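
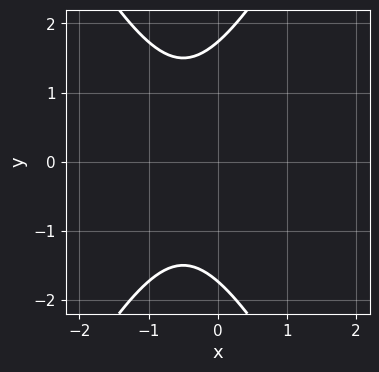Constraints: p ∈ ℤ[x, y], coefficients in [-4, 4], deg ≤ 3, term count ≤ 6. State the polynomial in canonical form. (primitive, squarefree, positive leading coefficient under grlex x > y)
3*x^2 - y^2 + 3*x + 3

(a) The degree is 2 — the shape is more complex than any degree-1 curve.
(b) Symmetries: the y ↦ −y reflection is a symmetry, so y appears only in even powers.
(c) From the visible intercepts: it misses every integer gridline on the x-axis.
(d) Fitting integer coefficients to these (and the overall shape) gives p.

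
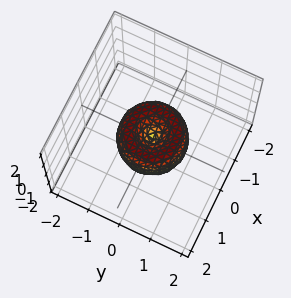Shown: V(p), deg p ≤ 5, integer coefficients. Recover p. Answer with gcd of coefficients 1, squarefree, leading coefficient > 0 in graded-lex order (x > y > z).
First, deg p = 4. A generic line meets the surface in up to 4 points.
Then, by symmetry, every cross-section ⟂ z is a circle, so x, y appear only via x² + y².
Then, from the axis intercepts and sections: one z-axis crossing is at z = 0; the y-axis gridline crossings are at y ∈ {-1, 0, 1}.
Finally, the integer polynomial consistent with all of this is the stated p. Check: (-1, 0, 0) on the x-axis lies on the surface, and p(-1, 0, 0) = 0. ✓

2*x^4 + 4*x^2*y^2 + 2*y^4 - 2*x^2 - 2*y^2 + z^2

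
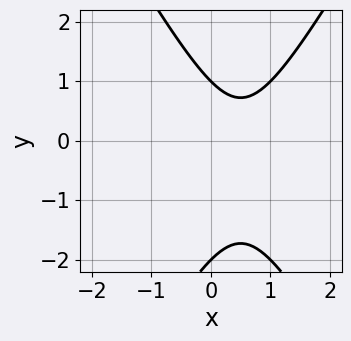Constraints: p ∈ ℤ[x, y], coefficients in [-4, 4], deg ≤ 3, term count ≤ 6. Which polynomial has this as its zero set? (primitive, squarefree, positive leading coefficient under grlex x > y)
3*x^2 - y^2 - 3*x - y + 2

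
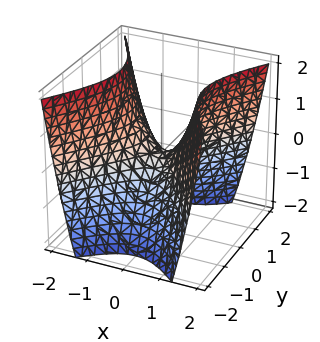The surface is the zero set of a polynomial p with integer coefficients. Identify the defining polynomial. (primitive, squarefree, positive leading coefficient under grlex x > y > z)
(a) Degree: a saddle surface; a quadric, so deg p = 2.
(b) Symmetries: the y ↦ −y reflection is a symmetry, so y appears only in even powers; mirror symmetry x ↦ −x ⇒ only even powers of x.
(c) Reading off the gridlines: it meets the y-axis at y = 0 (among the integer gridlines); it meets the x-axis at x = 0 (among the integer gridlines).
(d) Solving for integer coefficients yields p as stated.

3*x^2 - 2*y^2 - 2*z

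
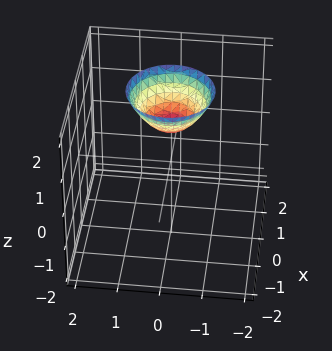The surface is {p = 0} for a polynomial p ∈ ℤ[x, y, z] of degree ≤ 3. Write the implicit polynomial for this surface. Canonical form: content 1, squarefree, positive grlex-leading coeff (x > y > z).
Degree: the shape is more complex than any degree-1 surface, so deg p = 2.
Symmetries: every cross-section ⟂ z is a circle, so x, y appear only via x² + y².
Against the integer gridlines: no x-intercept at any integer in the box; the surface avoids every integer y-axis point in the box; it meets the z-axis at z = 1 (among the integer gridlines).
These observations pin down the coefficients.

x^2 + y^2 - z + 1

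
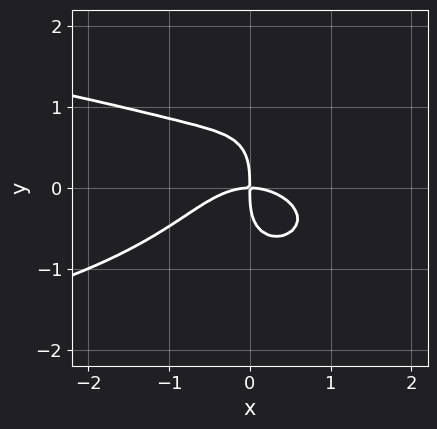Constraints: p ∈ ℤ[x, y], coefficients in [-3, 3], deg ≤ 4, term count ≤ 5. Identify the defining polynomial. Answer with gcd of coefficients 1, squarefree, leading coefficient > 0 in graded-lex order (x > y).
3*x^2*y^2 - 2*x*y^3 + 2*y^4 + 2*x^3 + 3*x*y

The degree is 4 — a generic line meets the curve in up to 4 points.
Observable constraints: it meets the y-axis at y = 0 (among the integer gridlines); it meets the x-axis at x = 0 (among the integer gridlines).
Fitting integer coefficients to these (and the overall shape) gives p.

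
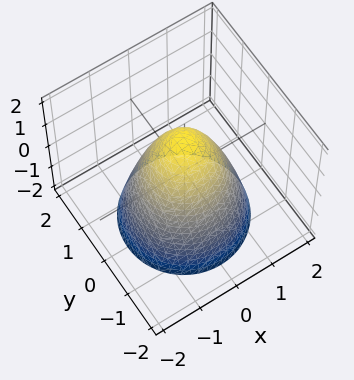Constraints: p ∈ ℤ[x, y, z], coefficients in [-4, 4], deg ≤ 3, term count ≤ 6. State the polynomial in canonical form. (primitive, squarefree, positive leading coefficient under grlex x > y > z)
3*x^2 + 3*y^2 + 2*z - 3

(a) Degree: no degree-1 surface has this shape, so deg p = 2.
(b) Symmetries: the surface is invariant under rotation about z: p = q(x² + y², z).
(c) From the visible intercepts: the y-axis gridline crossings are at y ∈ {-1, 1}; the x-axis gridline crossings are at x ∈ {-1, 1}.
(d) Assembling these constraints gives the stated polynomial.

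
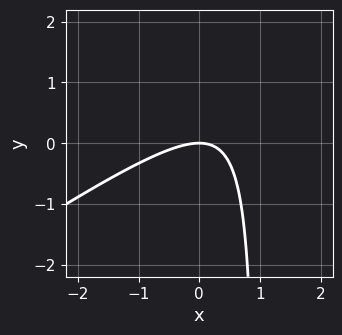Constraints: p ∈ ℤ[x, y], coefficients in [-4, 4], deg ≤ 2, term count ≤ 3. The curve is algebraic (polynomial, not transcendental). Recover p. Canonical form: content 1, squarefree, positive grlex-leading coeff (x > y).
2*x^2 - 3*x*y + 3*y

The degree is 2 — the shape is more complex than any degree-1 curve.
Reading off the gridlines: it meets the y-axis at y = 0 (among the integer gridlines); it crosses the x-axis at the gridline x = 0.
Assembling these constraints gives the stated polynomial.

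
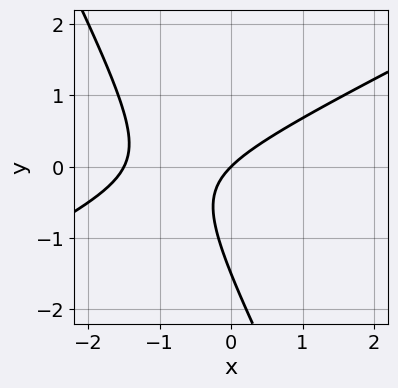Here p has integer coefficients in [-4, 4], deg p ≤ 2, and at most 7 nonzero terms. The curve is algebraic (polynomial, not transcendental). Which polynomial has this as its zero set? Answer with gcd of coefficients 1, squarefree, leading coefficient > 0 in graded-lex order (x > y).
1. The degree is 2 — no degree-1 curve has this shape.
2. Against the integer gridlines: it meets the x-axis at x = 0 (among the integer gridlines); it meets the y-axis at y = 0 (among the integer gridlines).
3. The integer polynomial consistent with all of this is the stated p.

2*x^2 - 3*x*y - 2*y^2 + 3*x - 3*y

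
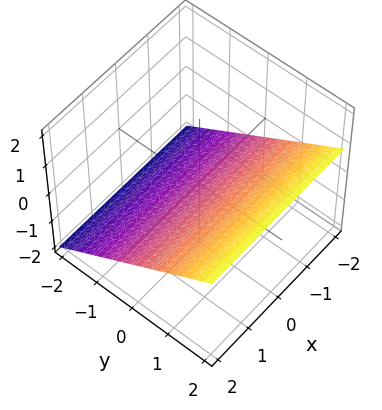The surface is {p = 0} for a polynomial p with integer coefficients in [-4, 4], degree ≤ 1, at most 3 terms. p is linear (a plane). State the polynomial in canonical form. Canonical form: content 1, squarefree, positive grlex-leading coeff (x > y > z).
(a) Degree: every cross-section is a straight line — this is a plane, so deg p = 1.
(b) Against the integer gridlines: it crosses the y-axis at the gridline y = 1; the surface avoids every integer x-axis point in the box.
(c) The integer polynomial consistent with all of this is the stated p.

2*y - 3*z - 2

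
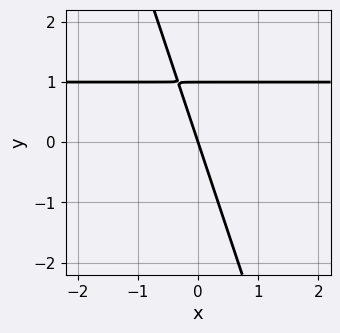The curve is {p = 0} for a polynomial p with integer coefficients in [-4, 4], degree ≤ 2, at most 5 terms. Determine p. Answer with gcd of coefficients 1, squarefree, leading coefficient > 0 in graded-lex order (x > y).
3*x*y + y^2 - 3*x - y

The degree is 2 — the shape is more complex than any degree-1 curve.
From the axis intercepts and sections: the y-axis gridline crossings are at y ∈ {0, 1}; it crosses the x-axis at the gridline x = 0.
The integer polynomial consistent with all of this is the stated p.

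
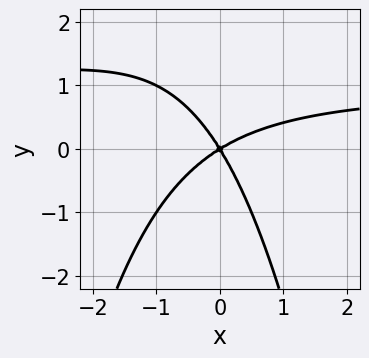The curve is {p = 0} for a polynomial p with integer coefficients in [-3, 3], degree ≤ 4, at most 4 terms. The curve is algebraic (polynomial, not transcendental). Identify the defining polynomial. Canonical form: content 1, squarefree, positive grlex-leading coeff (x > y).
x^2*y - x^2 + x*y + y^2

First, degree: a generic line meets the curve in up to 3 points, so deg p = 3.
Then, checking where it meets the axes: it crosses the y-axis at the gridline y = 0; it crosses the x-axis at the gridline x = 0.
Finally, fitting integer coefficients to these (and the overall shape) gives p.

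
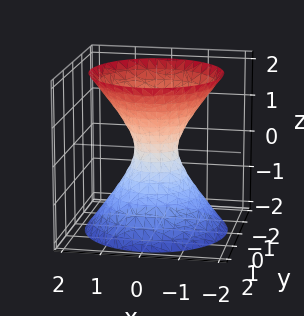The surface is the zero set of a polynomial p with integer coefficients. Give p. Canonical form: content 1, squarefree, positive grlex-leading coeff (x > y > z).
3*x^2 + 3*y^2 - 2*z^2 - 1

First, deg p = 2. An hourglass — one-sheet hyperboloid; a quadric.
Next, symmetry: the surface is invariant under rotation about z: p = q(x² + y², z); it's symmetric under z → −z, forcing even powers of z.
Next, from the axis intercepts and sections: no z-intercept at any integer in the box; a circular section at z = 1 has radius exactly 1.
Finally, fitting integer coefficients to these (and the overall shape) gives p.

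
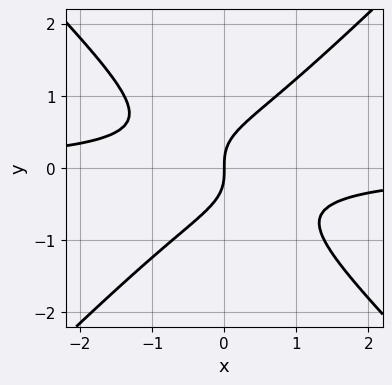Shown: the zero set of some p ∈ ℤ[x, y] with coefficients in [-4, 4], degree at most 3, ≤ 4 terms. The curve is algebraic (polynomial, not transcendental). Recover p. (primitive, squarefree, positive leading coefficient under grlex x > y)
deg p = 3.
Reading off the gridlines: it meets the y-axis at y = 0 (among the integer gridlines); it crosses the x-axis at the gridline x = 0.
Putting this together gives p.

3*x^2*y - 3*y^3 + 2*x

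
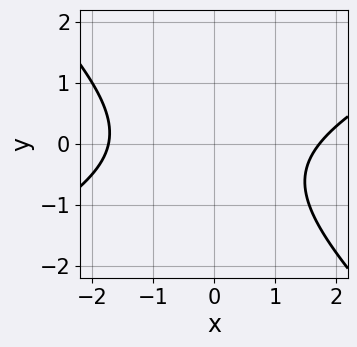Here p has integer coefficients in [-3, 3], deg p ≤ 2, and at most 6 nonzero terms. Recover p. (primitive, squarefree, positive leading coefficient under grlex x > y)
The degree is 2 — the shape is more complex than any degree-1 curve.
From the axis intercepts and sections: no y-intercept at any integer in the box.
These observations pin down the coefficients.

x^2 - x*y - 2*y^2 - y - 3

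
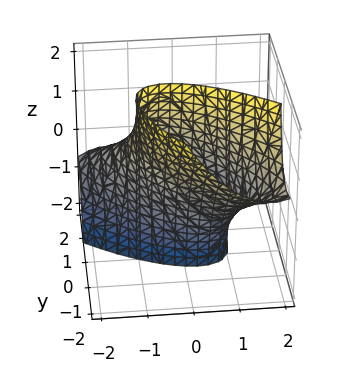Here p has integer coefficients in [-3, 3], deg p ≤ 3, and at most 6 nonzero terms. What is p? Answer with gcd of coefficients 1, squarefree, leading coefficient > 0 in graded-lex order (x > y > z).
2*x^2 + 3*x*y + 2*y^2 + 2*y*z - 2

1. Degree: a generic line meets the surface in up to 2 points, so deg p = 2.
2. Against the integer gridlines: among the integer gridlines, it crosses the y-axis at y ∈ {-1, 1}; among the integer gridlines, it crosses the x-axis at x ∈ {-1, 1}; no z-intercept at any integer in the box.
3. Assembling these constraints gives the stated polynomial.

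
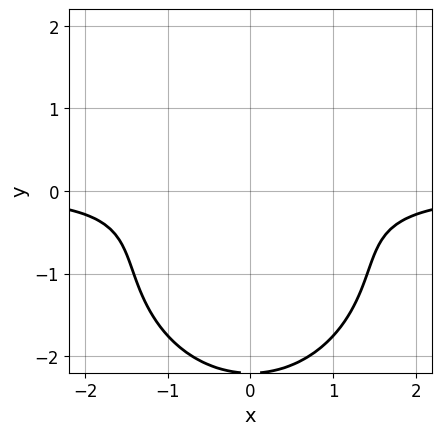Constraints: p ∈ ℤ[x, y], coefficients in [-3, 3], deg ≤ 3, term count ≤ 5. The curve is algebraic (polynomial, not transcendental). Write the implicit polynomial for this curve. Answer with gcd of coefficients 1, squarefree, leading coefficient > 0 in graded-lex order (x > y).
x^2*y + y^3 + 2*y^2 + 1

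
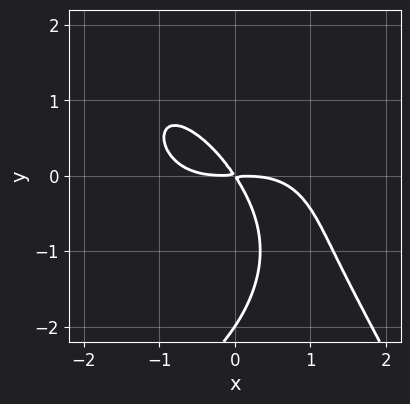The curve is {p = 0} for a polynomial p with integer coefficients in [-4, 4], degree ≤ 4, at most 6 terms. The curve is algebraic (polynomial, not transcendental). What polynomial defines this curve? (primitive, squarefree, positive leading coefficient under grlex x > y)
x^4 + y^3 + 3*x*y + 2*y^2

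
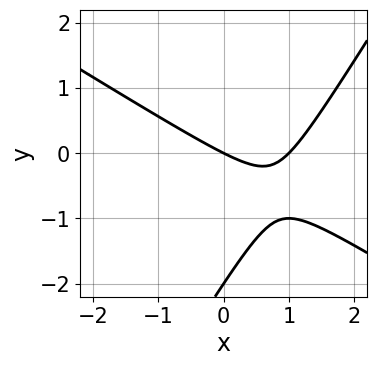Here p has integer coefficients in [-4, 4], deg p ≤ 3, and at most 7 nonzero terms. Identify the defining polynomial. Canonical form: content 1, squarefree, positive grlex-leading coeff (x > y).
x^2 + x*y - y^2 - x - 2*y

(a) Degree: no degree-1 curve has this shape, so deg p = 2.
(b) Against the integer gridlines: the y-axis gridline crossings are at y ∈ {-2, 0}; among the integer gridlines, it crosses the x-axis at x ∈ {0, 1}.
(c) Solving for integer coefficients yields p as stated.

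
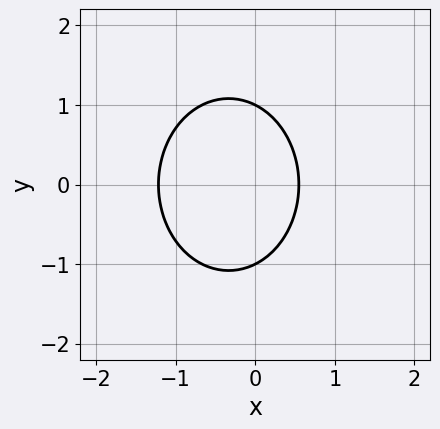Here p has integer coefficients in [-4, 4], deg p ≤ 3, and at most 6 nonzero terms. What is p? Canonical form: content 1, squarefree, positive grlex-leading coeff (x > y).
3*x^2 + 2*y^2 + 2*x - 2

(a) deg p = 2.
(b) Symmetries: it's symmetric under y → −y, forcing even powers of y.
(c) Reading off the gridlines: among the integer gridlines, it crosses the y-axis at y ∈ {-1, 1}.
(d) Putting this together gives p.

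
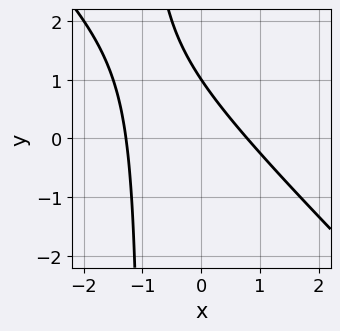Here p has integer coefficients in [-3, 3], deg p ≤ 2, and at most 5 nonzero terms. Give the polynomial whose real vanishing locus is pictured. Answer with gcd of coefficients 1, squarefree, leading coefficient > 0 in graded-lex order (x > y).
2*x^2 + 2*x*y + x + 2*y - 2

First, the degree is 2 — the shape is more complex than any degree-1 curve.
Then, from the axis intercepts and sections: it meets the y-axis at y = 1 (among the integer gridlines).
Finally, together with the visible shape, these determine p as stated.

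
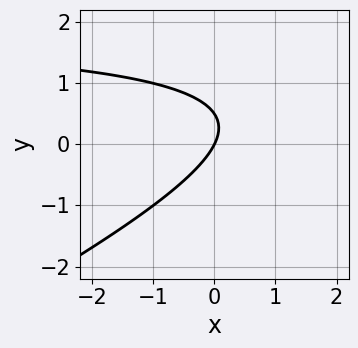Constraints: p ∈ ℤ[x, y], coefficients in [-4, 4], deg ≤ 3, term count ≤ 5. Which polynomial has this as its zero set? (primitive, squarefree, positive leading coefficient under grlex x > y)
x*y - 2*y^2 - 2*x + y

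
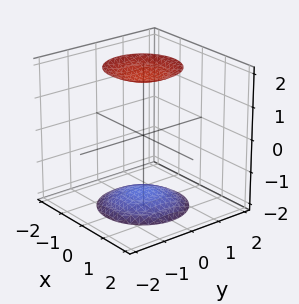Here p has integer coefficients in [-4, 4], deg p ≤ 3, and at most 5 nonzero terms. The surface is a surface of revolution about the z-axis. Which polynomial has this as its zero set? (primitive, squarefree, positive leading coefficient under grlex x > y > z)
The picture has 2 separate pieces. Treating them together as one polynomial.
deg p = 2. The shape is more complex than any degree-1 surface.
Symmetry: the surface is invariant under rotation about z: p = q(x² + y², z).
Checking where it meets the axes: no y-intercept at any integer in the box; it misses every integer gridline on the x-axis; a circular section at z = -2 has radius exactly 1.
These observations pin down the coefficients.

x^2 + y^2 - z^2 + 3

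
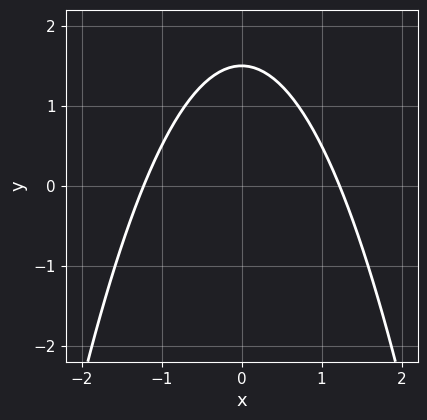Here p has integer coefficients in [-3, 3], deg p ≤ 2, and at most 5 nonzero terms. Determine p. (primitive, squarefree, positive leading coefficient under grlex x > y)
2*x^2 + 2*y - 3

The degree is 2 — a generic line meets the curve in up to 2 points.
Symmetries: it's symmetric under x → −x, forcing even powers of x.
Together with the visible shape, these determine p as stated.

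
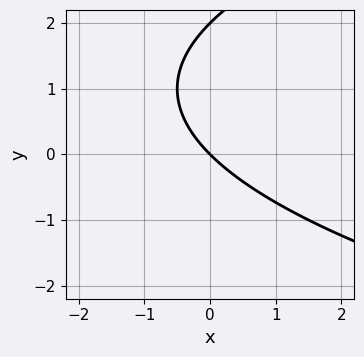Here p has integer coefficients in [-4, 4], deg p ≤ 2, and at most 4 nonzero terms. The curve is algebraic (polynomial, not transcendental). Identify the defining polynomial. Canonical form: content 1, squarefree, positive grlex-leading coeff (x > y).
1. Degree: a generic line meets the curve in up to 2 points, so deg p = 2.
2. From the axis intercepts and sections: it crosses the x-axis at the gridline x = 0; the y-axis gridline crossings are at y ∈ {0, 2}.
3. These observations pin down the coefficients.

y^2 - 2*x - 2*y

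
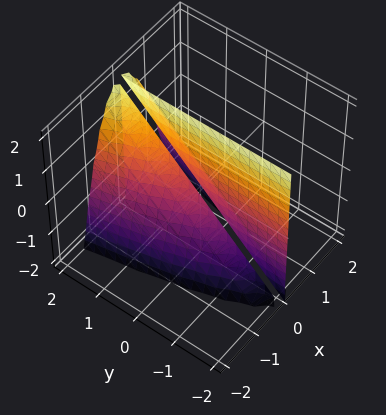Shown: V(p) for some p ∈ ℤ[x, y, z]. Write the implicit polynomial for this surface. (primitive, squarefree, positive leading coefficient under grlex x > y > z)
1. There are 2 components. Treating them together as one polynomial.
2. deg p = 3. The shape is more complex than any degree-2 surface.
3. Checking where it meets the axes: every point of the z-axis in the box is on the surface; it crosses the x-axis at the gridline x = 0; the visible y-axis segment lies entirely on the surface.
4. Matching integer coefficients to the picture gives p.

2*x^3 - x*y + x*z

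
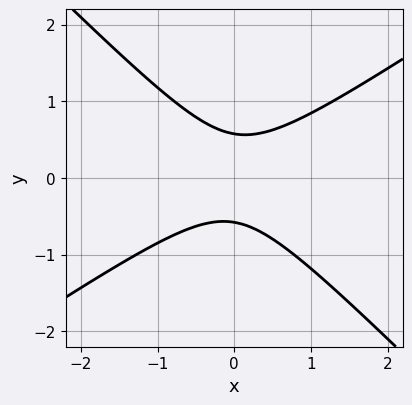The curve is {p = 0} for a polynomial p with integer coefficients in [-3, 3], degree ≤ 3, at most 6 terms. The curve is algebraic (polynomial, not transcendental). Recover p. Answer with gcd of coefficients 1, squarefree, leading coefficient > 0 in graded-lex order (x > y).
1. deg p = 2.
2. From the axis intercepts and sections: no x-intercept at any integer in the box.
3. These observations pin down the coefficients.

2*x^2 - x*y - 3*y^2 + 1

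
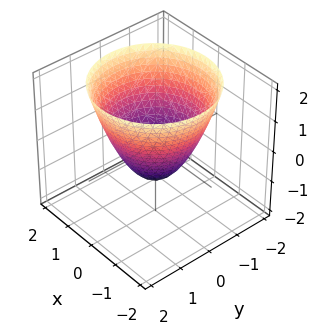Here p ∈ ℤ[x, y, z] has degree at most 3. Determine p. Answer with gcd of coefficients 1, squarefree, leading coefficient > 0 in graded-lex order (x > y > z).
x^2 + y^2 - z - 1

The degree is 2 — no degree-1 surface has this shape.
Symmetries: rotational symmetry about the z-axis ⇒ p depends on x, y only through x² + y².
Against the integer gridlines: one z-axis crossing is at z = -1; among the integer gridlines, it crosses the x-axis at x ∈ {-1, 1}.
Together with the visible shape, these determine p as stated. Check: (0, -1, 0) on the y-axis lies on the surface, and p(0, -1, 0) = 0. ✓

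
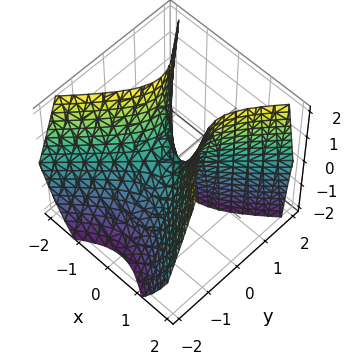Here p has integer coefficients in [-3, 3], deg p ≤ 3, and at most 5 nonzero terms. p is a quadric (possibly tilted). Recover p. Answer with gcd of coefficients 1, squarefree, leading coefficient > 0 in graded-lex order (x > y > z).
2*x^2 - 2*y^2 + y*z - z

1. The degree is 2 — no degree-1 surface has this shape.
2. Reading off the gridlines: it meets the z-axis at z = 0 (among the integer gridlines); one y-axis crossing is at y = 0.
3. Matching integer coefficients to the picture gives p.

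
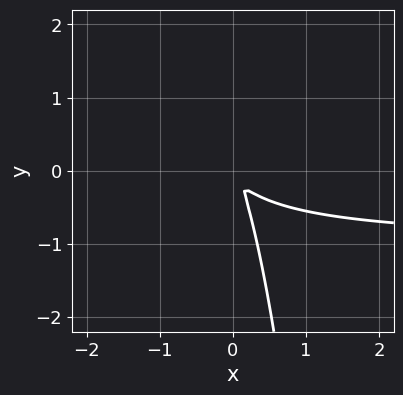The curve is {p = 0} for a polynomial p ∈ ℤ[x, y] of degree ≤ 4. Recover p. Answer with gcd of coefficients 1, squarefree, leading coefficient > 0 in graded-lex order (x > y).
3*x^2*y + 3*x^2 + 3*x*y + y^2

First, the degree is 3 — a generic line meets the curve in up to 3 points.
Finally, putting this together gives p.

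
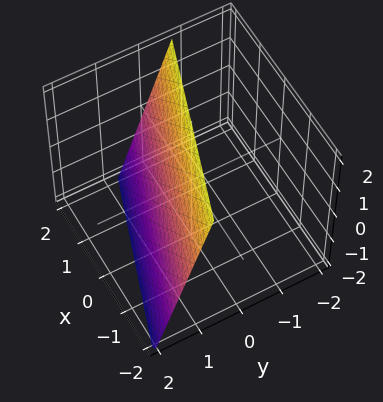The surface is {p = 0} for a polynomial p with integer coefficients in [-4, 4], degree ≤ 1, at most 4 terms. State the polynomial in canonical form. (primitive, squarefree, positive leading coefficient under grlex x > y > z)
(a) Degree: every cross-section is a straight line — this is a plane, so deg p = 1.
(b) Checking where it meets the axes: it meets the z-axis at z = 2 (among the integer gridlines); it meets the x-axis at x = 2 (among the integer gridlines).
(c) Together with the visible shape, these determine p as stated.

x + 3*y + z - 2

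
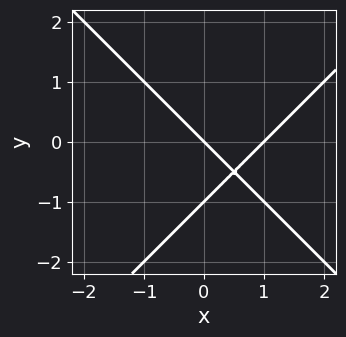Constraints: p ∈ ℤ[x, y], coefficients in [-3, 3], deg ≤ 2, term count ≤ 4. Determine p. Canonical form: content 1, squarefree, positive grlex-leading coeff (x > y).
First, deg p = 2. No degree-1 curve has this shape.
Next, from the axis intercepts and sections: among the integer gridlines, it crosses the y-axis at y ∈ {-1, 0}; among the integer gridlines, it crosses the x-axis at x ∈ {0, 1}.
Finally, fitting integer coefficients to these (and the overall shape) gives p.

x^2 - y^2 - x - y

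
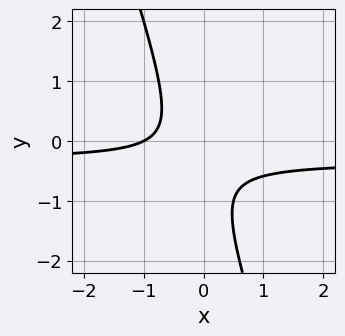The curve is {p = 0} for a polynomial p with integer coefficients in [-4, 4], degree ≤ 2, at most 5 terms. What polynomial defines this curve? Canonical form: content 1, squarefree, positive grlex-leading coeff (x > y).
(a) The degree is 2 — a generic line meets the curve in up to 2 points.
(b) Reading off the gridlines: the curve avoids every integer y-axis point in the box; one x-axis crossing is at x = -1.
(c) Assembling these constraints gives the stated polynomial.

3*x*y + y^2 + x + y + 1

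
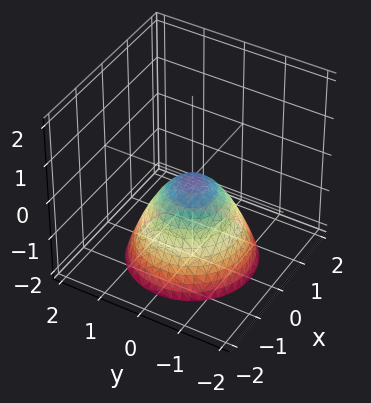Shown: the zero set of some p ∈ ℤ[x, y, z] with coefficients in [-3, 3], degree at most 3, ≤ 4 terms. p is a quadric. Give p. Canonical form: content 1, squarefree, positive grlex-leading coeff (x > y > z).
x^2 + y^2 + z

First, deg p = 2. A single bowl opening along one axis; a quadric.
Then, by symmetry, the z-axis is an axis of rotation, so x and y enter only as x² + y².
Then, against the integer gridlines: one x-axis crossing is at x = 0; it meets the z-axis at z = 0 (among the integer gridlines); a circular section at z = -1 has radius exactly 1; it meets the y-axis at y = 0 (among the integer gridlines).
Finally, fitting integer coefficients to these (and the overall shape) gives p.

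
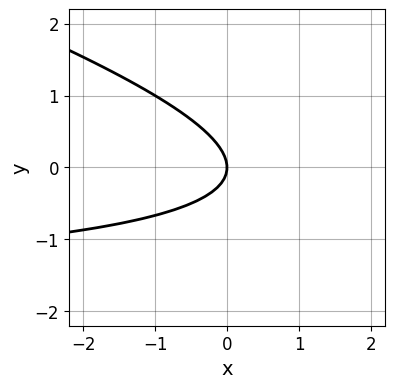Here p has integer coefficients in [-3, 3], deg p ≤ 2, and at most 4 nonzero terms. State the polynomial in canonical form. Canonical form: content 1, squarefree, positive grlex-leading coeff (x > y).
1. deg p = 2. The shape is more complex than any degree-1 curve.
2. Against the integer gridlines: one x-axis crossing is at x = 0; it meets the y-axis at y = 0 (among the integer gridlines).
3. Putting this together gives p.

x*y + 3*y^2 + 2*x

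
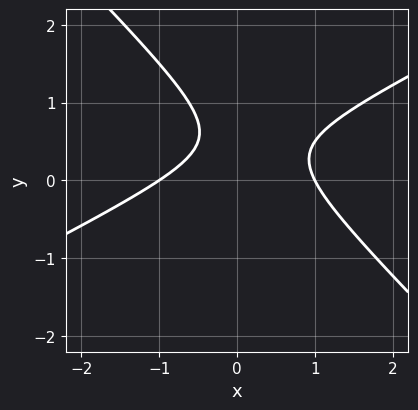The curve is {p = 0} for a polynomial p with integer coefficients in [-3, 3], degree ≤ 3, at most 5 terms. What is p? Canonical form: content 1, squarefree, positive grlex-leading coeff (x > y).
x^2 - x*y - 2*y^2 + 2*y - 1

1. The degree is 2 — a generic line meets the curve in up to 2 points.
2. Checking where it meets the axes: among the integer gridlines, it crosses the x-axis at x ∈ {-1, 1}; the curve avoids every integer y-axis point in the box.
3. These observations pin down the coefficients.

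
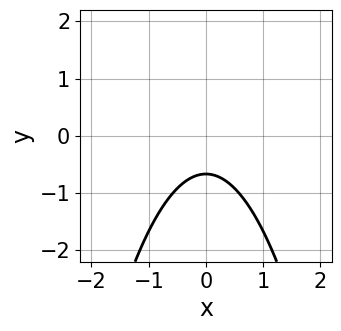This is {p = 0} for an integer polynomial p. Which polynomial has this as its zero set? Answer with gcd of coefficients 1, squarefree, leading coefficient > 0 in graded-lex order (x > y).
3*x^2 + 3*y + 2

Degree: no degree-1 curve has this shape, so deg p = 2.
Symmetries: mirror symmetry x ↦ −x ⇒ only even powers of x.
Reading off the gridlines: it misses every integer gridline on the x-axis.
Matching integer coefficients to the picture gives p.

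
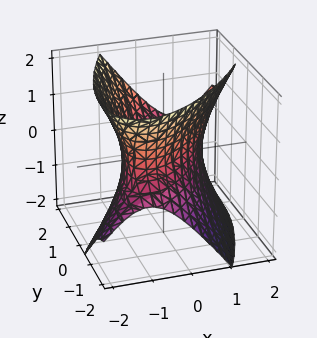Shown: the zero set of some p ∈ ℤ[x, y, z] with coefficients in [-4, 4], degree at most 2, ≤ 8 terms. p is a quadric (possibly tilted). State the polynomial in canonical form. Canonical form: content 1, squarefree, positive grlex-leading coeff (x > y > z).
First, the degree is 2 — no degree-1 surface has this shape.
Then, checking where it meets the axes: the surface avoids every integer z-axis point in the box; the x-axis gridline crossings are at x ∈ {-1, 1}.
Finally, matching integer coefficients to the picture gives p.

2*x^2 - 2*x*y + y^2 - y*z - z^2 - 2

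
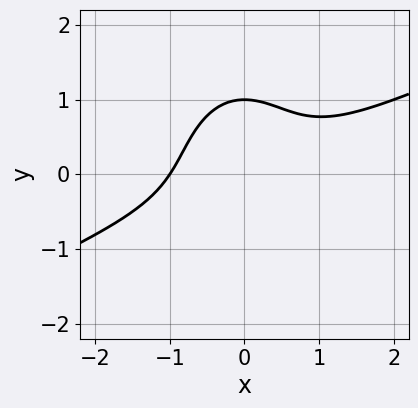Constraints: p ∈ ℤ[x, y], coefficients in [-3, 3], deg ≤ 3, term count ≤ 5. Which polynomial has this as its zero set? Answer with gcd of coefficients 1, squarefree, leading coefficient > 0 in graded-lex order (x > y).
x^3 - 2*x^2*y - y^3 + 1

1. deg p = 3. The shape is more complex than any degree-2 curve.
2. Observable constraints: it crosses the x-axis at the gridline x = -1; it crosses the y-axis at the gridline y = 1.
3. Solving for integer coefficients yields p as stated.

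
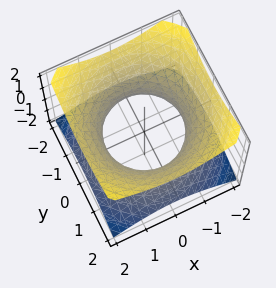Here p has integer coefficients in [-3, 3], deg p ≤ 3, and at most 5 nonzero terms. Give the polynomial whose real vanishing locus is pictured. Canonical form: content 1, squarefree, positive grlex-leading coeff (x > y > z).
2*x^2 + 2*y^2 - 3*z^2 - 3

deg p = 2.
Symmetries: the z ↦ −z reflection is a symmetry, so z appears only in even powers; every cross-section ⟂ z is a circle, so x, y appear only via x² + y².
Checking where it meets the axes: a circular section at z = 1 has radius between 1 and 2; the surface avoids every integer z-axis point in the box.
Solving for integer coefficients yields p as stated.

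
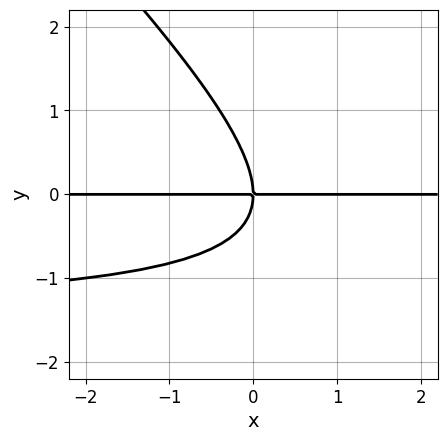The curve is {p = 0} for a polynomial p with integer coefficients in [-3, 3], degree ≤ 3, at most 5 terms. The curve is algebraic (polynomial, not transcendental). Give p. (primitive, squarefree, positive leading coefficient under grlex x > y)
2*x*y^2 + 2*y^3 + 3*x*y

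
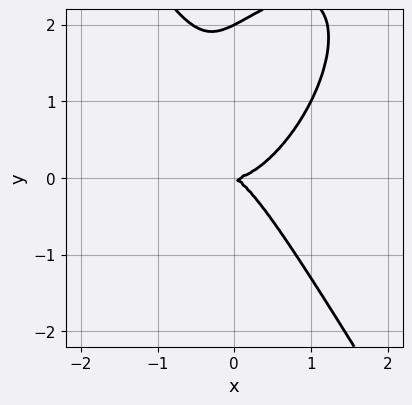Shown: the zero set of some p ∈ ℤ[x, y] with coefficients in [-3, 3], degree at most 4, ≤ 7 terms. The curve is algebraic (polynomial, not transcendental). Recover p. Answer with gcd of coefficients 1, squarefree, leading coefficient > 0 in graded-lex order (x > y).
3*x^3 - x^2*y + y^3 - x*y - 2*y^2

The degree is 3 — no degree-2 curve has this shape.
From the axis intercepts and sections: the y-axis gridline crossings are at y ∈ {0, 2}; it meets the x-axis at x = 0 (among the integer gridlines).
These observations pin down the coefficients.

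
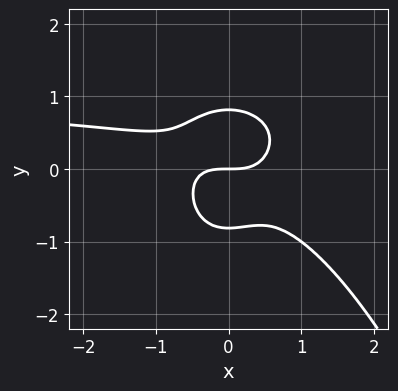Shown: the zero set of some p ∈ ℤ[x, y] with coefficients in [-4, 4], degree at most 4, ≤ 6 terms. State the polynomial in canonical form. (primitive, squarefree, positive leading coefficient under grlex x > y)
First, deg p = 4. The shape is more complex than any degree-3 curve.
Next, against the integer gridlines: one x-axis crossing is at x = 0; it meets the y-axis at y = 0 (among the integer gridlines).
Finally, together with the visible shape, these determine p as stated.

2*x^3*y - 2*x^3 - 3*x^2*y - 3*y^3 + 2*y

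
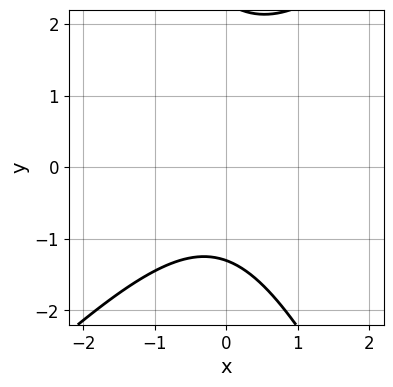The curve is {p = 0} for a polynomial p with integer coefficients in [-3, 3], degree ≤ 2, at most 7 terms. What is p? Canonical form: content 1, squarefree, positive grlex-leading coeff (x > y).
2*x^2 - x*y - y^2 + y + 3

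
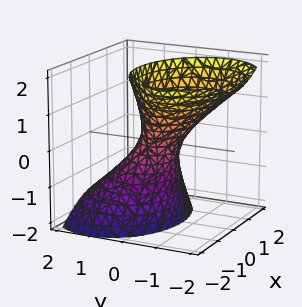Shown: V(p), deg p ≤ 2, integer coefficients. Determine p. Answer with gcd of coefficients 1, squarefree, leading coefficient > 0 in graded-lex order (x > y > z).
2*x^2 + 3*y^2 + 3*y*z - z^2 - 1

(a) deg p = 2. A generic line meets the surface in up to 2 points.
(b) Against the integer gridlines: the surface avoids every integer z-axis point in the box.
(c) These observations pin down the coefficients.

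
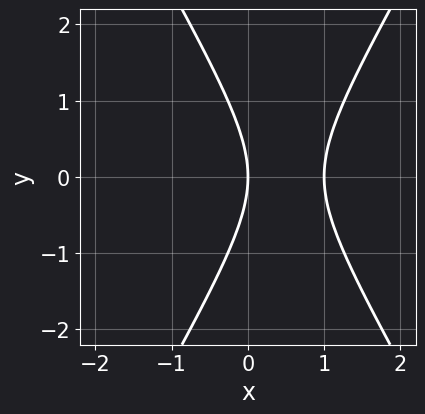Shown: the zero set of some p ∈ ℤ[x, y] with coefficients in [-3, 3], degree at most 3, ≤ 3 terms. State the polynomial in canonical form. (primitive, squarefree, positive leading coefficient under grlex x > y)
(a) Degree: no degree-1 curve has this shape, so deg p = 2.
(b) Symmetries: it's symmetric under y → −y, forcing even powers of y.
(c) Against the integer gridlines: it meets the y-axis at y = 0 (among the integer gridlines); among the integer gridlines, it crosses the x-axis at x ∈ {0, 1}.
(d) These observations pin down the coefficients.

3*x^2 - y^2 - 3*x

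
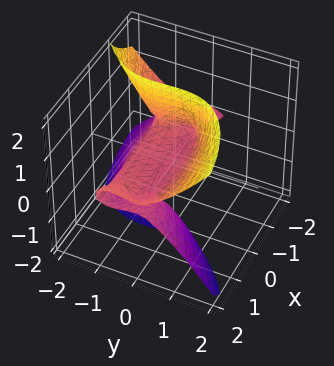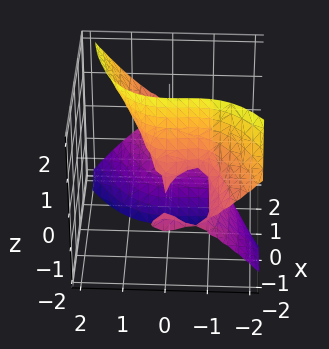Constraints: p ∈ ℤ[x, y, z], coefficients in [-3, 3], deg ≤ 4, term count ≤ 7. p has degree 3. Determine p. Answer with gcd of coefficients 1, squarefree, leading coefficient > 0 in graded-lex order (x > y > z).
x^2*z - 3*x*z^2 + 2*y^3 + 2*y^2 - 2*z

(a) deg p = 3. A generic line meets the surface in up to 3 points.
(b) Observable constraints: one z-axis crossing is at z = 0; among the integer gridlines, it crosses the y-axis at y ∈ {-1, 0}; the visible x-axis segment lies entirely on the surface.
(c) Solving for integer coefficients yields p as stated.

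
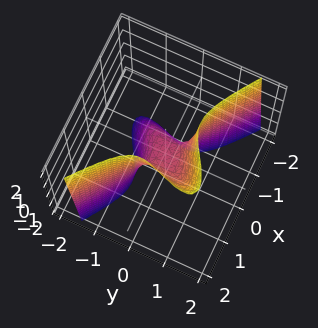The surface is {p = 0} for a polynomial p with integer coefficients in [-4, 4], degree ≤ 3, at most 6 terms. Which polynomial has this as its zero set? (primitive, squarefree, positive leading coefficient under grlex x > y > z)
First, degree: the shape is more complex than any degree-2 surface, so deg p = 3.
Then, observable constraints: one x-axis crossing is at x = 0; one z-axis crossing is at z = 0; it meets the y-axis at y = 0 (among the integer gridlines).
Finally, matching integer coefficients to the picture gives p.

3*x^3 - 3*x*y^2 - x*y*z + 3*y^3 - z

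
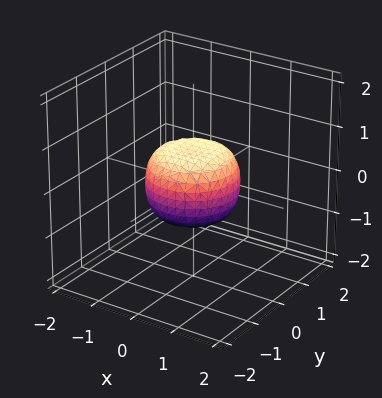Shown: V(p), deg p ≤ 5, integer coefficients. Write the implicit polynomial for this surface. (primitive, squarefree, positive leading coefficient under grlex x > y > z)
(a) Degree: the shape is more complex than any degree-3 surface, so deg p = 4.
(b) By symmetry, every cross-section ⟂ z is a circle, so x, y appear only via x² + y².
(c) From the visible intercepts: the y-axis gridline crossings are at y ∈ {-1, 1}; the x-axis gridline crossings are at x ∈ {-1, 1}; a circular section at z = 0 has radius exactly 1.
(d) Together with the visible shape, these determine p as stated.

2*x^4 + 4*x^2*y^2 + 2*y^4 - x^2 - y^2 + 2*z^2 - 1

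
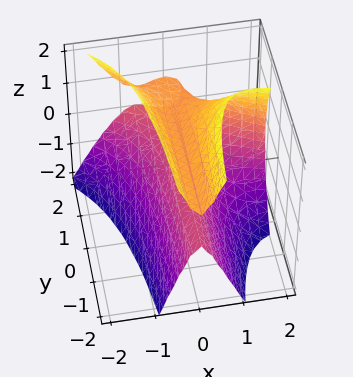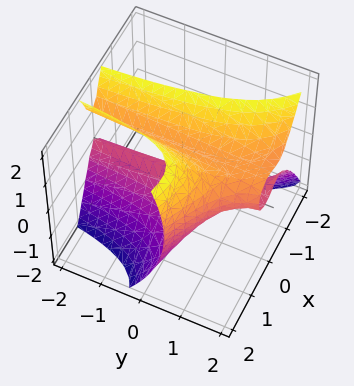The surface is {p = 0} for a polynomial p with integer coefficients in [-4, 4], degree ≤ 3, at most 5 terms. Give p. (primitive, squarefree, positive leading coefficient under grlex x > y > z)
x^3 + 2*x^2*y - 3*x^2 + z^2 - z

1. Degree: the shape is more complex than any degree-2 surface, so deg p = 3.
2. Observable constraints: every point of the y-axis in the box is on the surface; one x-axis crossing is at x = 0.
3. Together with the visible shape, these determine p as stated. Check: (0, 0, 1) on the z-axis lies on the surface, and p(0, 0, 1) = 0. ✓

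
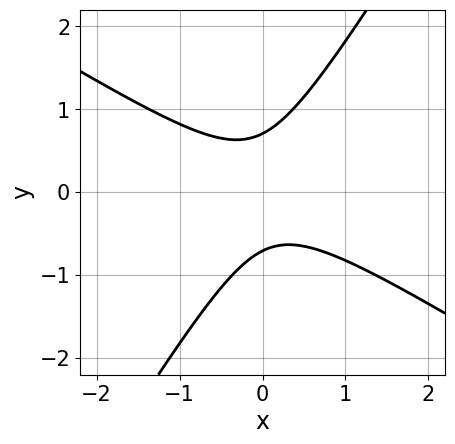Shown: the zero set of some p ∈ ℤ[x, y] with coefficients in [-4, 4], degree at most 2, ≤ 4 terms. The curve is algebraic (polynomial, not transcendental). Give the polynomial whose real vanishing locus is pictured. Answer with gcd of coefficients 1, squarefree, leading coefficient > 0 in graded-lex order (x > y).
2*x^2 + 2*x*y - 2*y^2 + 1

1. Degree: no degree-1 curve has this shape, so deg p = 2.
2. From the axis intercepts and sections: the curve avoids every integer x-axis point in the box.
3. Assembling these constraints gives the stated polynomial.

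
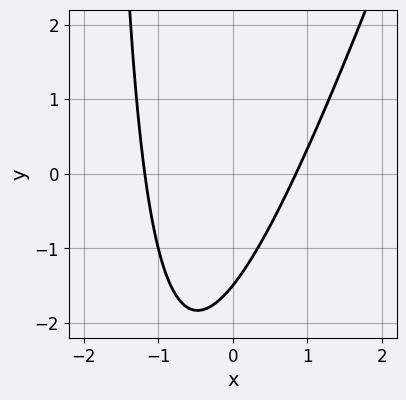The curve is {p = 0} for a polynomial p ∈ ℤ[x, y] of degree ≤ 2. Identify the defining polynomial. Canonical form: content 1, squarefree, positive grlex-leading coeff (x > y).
(a) The degree is 2 — the shape is more complex than any degree-1 curve.
(b) Matching integer coefficients to the picture gives p.

3*x^2 - x*y + x - 2*y - 3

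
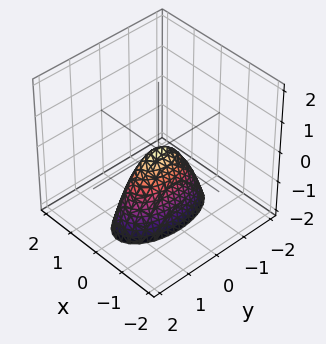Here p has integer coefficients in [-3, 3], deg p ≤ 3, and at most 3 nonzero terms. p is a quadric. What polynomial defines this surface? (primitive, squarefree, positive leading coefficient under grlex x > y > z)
1. deg p = 2.
2. Symmetries: mirror symmetry y ↦ −y ⇒ only even powers of y; it's symmetric under x → −x, forcing even powers of x.
3. Against the integer gridlines: it meets the x-axis at x = 0 (among the integer gridlines); it crosses the y-axis at the gridline y = 0; it meets the z-axis at z = 0 (among the integer gridlines).
4. These observations pin down the coefficients.

3*x^2 + y^2 + z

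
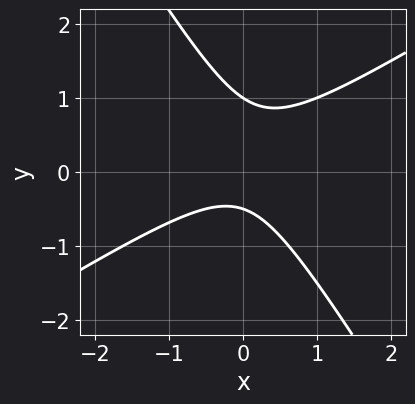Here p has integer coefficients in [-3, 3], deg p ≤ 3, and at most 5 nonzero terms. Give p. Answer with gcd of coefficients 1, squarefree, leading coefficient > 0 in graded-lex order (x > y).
2*x^2 - 2*x*y - 2*y^2 + y + 1

First, deg p = 2. A generic line meets the curve in up to 2 points.
Next, checking where it meets the axes: the curve avoids every integer x-axis point in the box; one y-axis crossing is at y = 1.
Finally, fitting integer coefficients to these (and the overall shape) gives p.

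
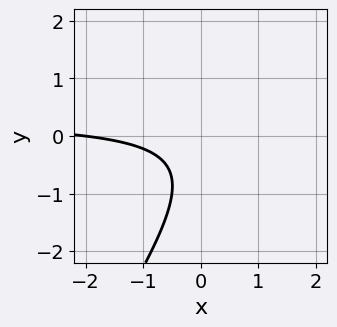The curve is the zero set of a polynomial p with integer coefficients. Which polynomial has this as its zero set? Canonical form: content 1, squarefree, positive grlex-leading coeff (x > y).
3*x*y - 2*y^2 - x - 2*y - 2

Degree: a generic line meets the curve in up to 2 points, so deg p = 2.
From the visible intercepts: one x-axis crossing is at x = -2; the curve avoids every integer y-axis point in the box.
The integer polynomial consistent with all of this is the stated p.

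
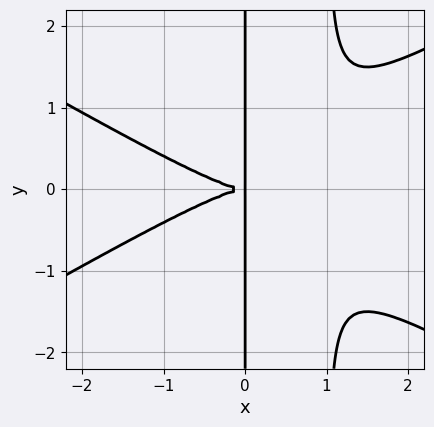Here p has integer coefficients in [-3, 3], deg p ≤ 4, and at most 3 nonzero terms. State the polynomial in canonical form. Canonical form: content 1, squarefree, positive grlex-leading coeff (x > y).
x^4 - 3*x^2*y^2 + 3*x*y^2

The degree is 4 — a generic line meets the curve in up to 4 points.
Symmetries: the y ↦ −y reflection is a symmetry, so y appears only in even powers.
Reading off the gridlines: the visible y-axis segment lies entirely on the curve.
Solving for integer coefficients yields p as stated.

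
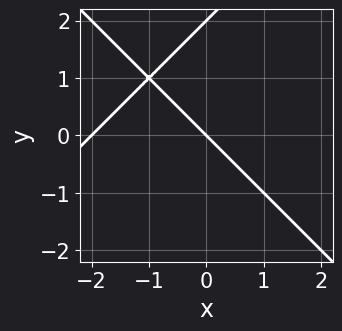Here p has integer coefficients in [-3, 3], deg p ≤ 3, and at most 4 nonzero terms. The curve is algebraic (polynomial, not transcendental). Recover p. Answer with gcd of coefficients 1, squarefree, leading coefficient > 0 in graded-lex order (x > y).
x^2 - y^2 + 2*x + 2*y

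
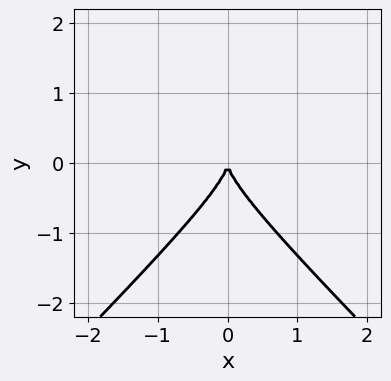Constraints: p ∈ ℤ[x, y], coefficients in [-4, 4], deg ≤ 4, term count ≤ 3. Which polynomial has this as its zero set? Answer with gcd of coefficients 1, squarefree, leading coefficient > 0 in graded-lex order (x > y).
x^2*y - y^3 - x^2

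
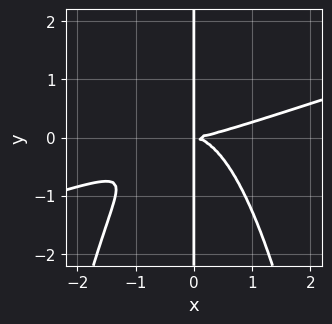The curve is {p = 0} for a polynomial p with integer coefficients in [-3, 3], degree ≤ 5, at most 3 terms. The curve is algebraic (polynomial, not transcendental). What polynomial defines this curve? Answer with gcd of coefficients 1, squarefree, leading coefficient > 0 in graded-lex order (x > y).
x^4 - 3*x^3*y - 3*x*y^2

1. The degree is 4 — no degree-3 curve has this shape.
2. Observable constraints: every point of the y-axis in the box is on the curve.
3. Solving for integer coefficients yields p as stated.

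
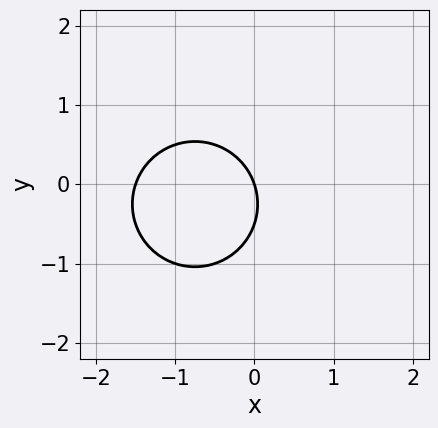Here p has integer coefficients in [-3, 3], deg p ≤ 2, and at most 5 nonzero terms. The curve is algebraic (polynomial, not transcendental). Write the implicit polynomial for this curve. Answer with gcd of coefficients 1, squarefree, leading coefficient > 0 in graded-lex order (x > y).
2*x^2 + 2*y^2 + 3*x + y

1. The degree is 2 — a generic line meets the curve in up to 2 points.
2. Checking where it meets the axes: it meets the x-axis at x = 0 (among the integer gridlines); one y-axis crossing is at y = 0.
3. The integer polynomial consistent with all of this is the stated p.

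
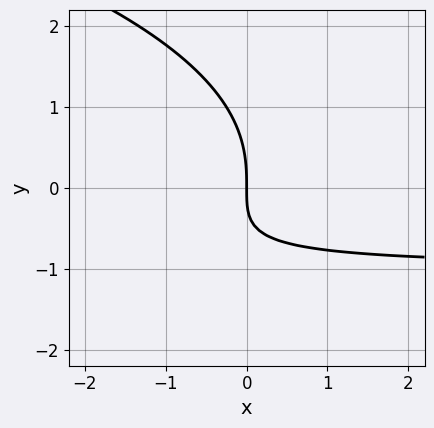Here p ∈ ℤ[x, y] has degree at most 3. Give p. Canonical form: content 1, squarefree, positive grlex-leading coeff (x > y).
y^3 + 2*x*y + 2*x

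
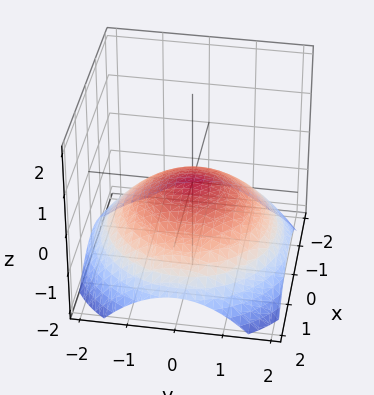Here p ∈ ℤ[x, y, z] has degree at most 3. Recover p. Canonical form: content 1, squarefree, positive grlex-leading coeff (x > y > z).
x^2 + y^2 + 3*z

First, degree: a single bowl opening along one axis; a quadric, so deg p = 2.
Then, symmetry: the z-axis is an axis of rotation, so x and y enter only as x² + y².
Then, observable constraints: one y-axis crossing is at y = 0; it meets the z-axis at z = 0 (among the integer gridlines); a circular section at z = -1 has radius between 1 and 2.
Finally, putting this together gives p.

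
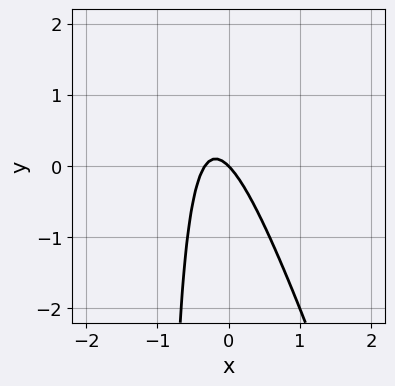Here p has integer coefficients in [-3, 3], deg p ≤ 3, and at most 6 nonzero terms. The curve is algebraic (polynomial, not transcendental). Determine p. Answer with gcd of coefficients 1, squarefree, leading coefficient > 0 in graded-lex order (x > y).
First, degree: the shape is more complex than any degree-1 curve, so deg p = 2.
Next, from the axis intercepts and sections: one x-axis crossing is at x = 0; it crosses the y-axis at the gridline y = 0.
Finally, these observations pin down the coefficients.

3*x^2 + x*y + x + y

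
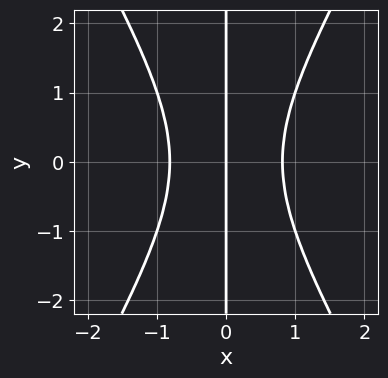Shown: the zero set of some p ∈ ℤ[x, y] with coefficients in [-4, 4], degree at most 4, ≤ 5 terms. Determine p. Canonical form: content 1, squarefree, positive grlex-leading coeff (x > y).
3*x^3 - x*y^2 - 2*x

1. Degree: the shape is more complex than any degree-2 curve, so deg p = 3.
2. Symmetries: mirror symmetry y ↦ −y ⇒ only even powers of y.
3. From the axis intercepts and sections: it meets the x-axis at x = 0 (among the integer gridlines); the visible y-axis segment lies entirely on the curve.
4. Together with the visible shape, these determine p as stated.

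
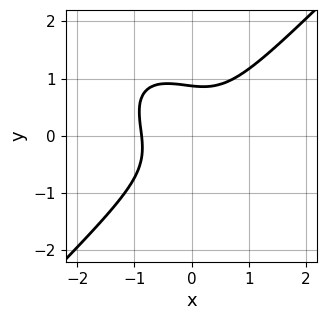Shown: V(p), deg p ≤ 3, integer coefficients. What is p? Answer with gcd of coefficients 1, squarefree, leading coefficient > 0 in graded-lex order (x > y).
1. Degree: the shape is more complex than any degree-2 curve, so deg p = 3.
2. Solving for integer coefficients yields p as stated.

3*x^3 + x^2*y - x*y^2 - 3*y^3 + 2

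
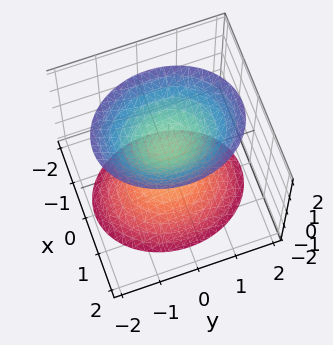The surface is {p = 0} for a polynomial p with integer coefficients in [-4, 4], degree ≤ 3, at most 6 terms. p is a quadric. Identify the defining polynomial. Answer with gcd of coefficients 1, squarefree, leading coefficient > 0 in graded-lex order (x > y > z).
1. The picture has 2 separate pieces. They look like related sheets of one shape, so recover p as a whole.
2. deg p = 2. Two sheets facing apart; a quadric.
3. Symmetries: it's symmetric under z → −z, forcing even powers of z; it's symmetric under x → −x, forcing even powers of x; mirror symmetry y ↦ −y ⇒ only even powers of y.
4. Checking where it meets the axes: among the integer gridlines, it crosses the z-axis at z ∈ {-1, 1}; it misses every integer gridline on the y-axis.
5. Solving for integer coefficients yields p as stated.

3*x^2 + 2*y^2 - 2*z^2 + 2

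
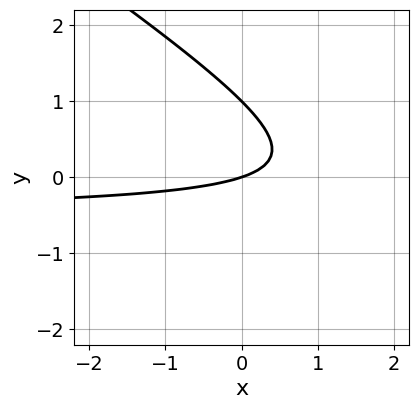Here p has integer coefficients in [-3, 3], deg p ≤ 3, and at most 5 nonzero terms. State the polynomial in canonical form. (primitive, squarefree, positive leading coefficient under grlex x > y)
First, degree: no degree-1 curve has this shape, so deg p = 2.
Then, observable constraints: among the integer gridlines, it crosses the y-axis at y ∈ {0, 1}; one x-axis crossing is at x = 0.
Finally, solving for integer coefficients yields p as stated.

2*x*y + 3*y^2 + x - 3*y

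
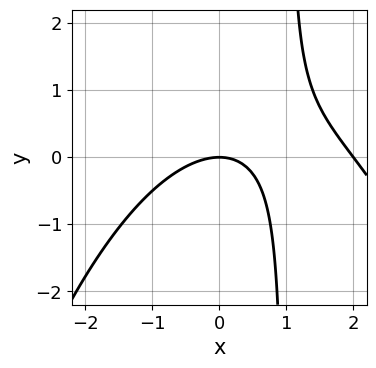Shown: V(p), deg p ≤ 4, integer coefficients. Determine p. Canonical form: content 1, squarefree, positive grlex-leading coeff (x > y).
x^3 - 2*x^2 + 3*x*y - 3*y

deg p = 3. A generic line meets the curve in up to 3 points.
From the axis intercepts and sections: one y-axis crossing is at y = 0; among the integer gridlines, it crosses the x-axis at x ∈ {0, 2}.
Solving for integer coefficients yields p as stated.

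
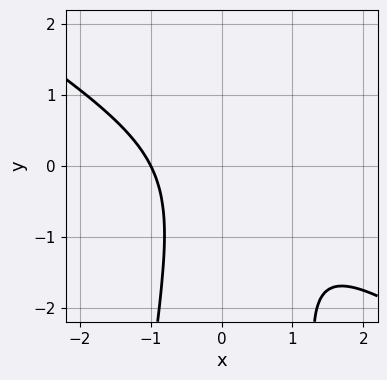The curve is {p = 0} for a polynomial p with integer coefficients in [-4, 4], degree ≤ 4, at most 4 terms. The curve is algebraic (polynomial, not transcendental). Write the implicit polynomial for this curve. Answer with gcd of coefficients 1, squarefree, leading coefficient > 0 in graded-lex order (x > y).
First, the degree is 3 — no degree-2 curve has this shape.
Then, checking where it meets the axes: the curve avoids every integer y-axis point in the box; one x-axis crossing is at x = -1.
Finally, fitting integer coefficients to these (and the overall shape) gives p.

2*x^3 + 3*x^2*y + y^2 + 2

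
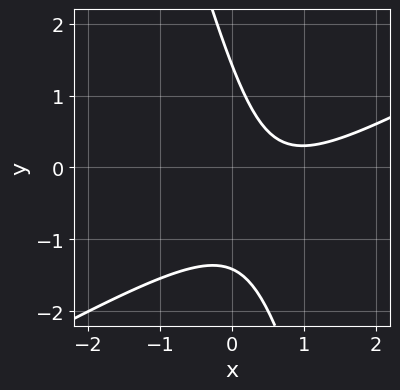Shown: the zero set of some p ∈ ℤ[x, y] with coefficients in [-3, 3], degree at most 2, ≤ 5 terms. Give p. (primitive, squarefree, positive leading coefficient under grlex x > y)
2*x^2 - 3*x*y - y^2 - 3*x + 2

The degree is 2 — a generic line meets the curve in up to 2 points.
Reading off the gridlines: no x-intercept at any integer in the box.
Solving for integer coefficients yields p as stated.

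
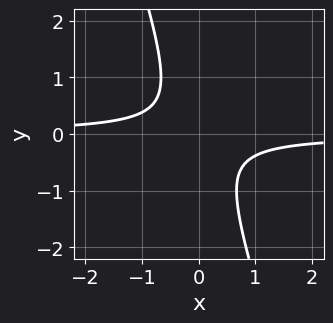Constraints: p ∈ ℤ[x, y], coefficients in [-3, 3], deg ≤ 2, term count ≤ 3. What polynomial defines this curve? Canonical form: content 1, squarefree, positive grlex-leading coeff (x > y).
3*x*y + y^2 + 1

1. Degree: a generic line meets the curve in up to 2 points, so deg p = 2.
2. From the visible intercepts: it misses every integer gridline on the y-axis; it misses every integer gridline on the x-axis.
3. Together with the visible shape, these determine p as stated.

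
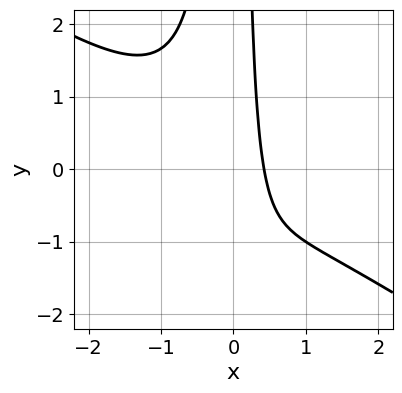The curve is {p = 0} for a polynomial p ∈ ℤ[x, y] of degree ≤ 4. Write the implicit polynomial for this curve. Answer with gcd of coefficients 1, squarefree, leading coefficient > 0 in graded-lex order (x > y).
Degree: no degree-2 curve has this shape, so deg p = 3.
From the axis intercepts and sections: the curve avoids every integer y-axis point in the box.
Fitting integer coefficients to these (and the overall shape) gives p.

2*x^3 + 3*x^2*y + 2*x - 1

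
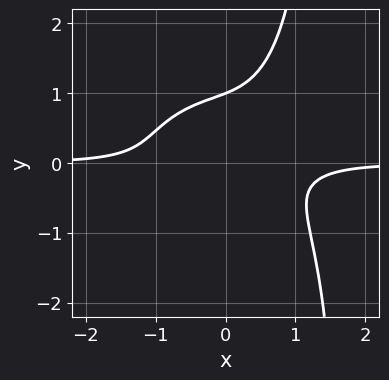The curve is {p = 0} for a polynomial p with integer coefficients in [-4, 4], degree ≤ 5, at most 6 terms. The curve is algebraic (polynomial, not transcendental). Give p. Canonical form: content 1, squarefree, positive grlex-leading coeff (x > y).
deg p = 4. No degree-3 curve has this shape.
Observable constraints: one y-axis crossing is at y = 1; the curve avoids every integer x-axis point in the box.
Fitting integer coefficients to these (and the overall shape) gives p.

2*x^3*y + 2*x*y^3 - 3*y^3 + 2*y^2 + 1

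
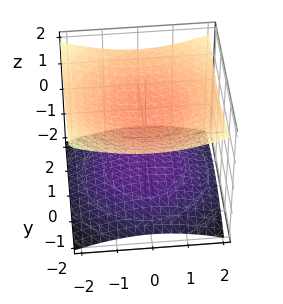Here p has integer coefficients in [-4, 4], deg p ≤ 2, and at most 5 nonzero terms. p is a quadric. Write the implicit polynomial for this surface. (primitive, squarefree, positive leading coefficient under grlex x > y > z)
x^2 + y^2 - 3*z^2 + 3

First, I count 2 distinct pieces. They look like related sheets of one shape, so recover p as a whole.
Then, degree: two separate bowl-shaped sheets opening away from each other; a quadric, so deg p = 2.
Next, symmetries: mirror symmetry z ↦ −z ⇒ only even powers of z; every cross-section ⟂ z is a circle, so x, y appear only via x² + y².
Next, observable constraints: the surface avoids every integer x-axis point in the box; no y-intercept at any integer in the box.
Finally, assembling these constraints gives the stated polynomial. Check: (0, 0, -1) on the z-axis lies on the surface, and p(0, 0, -1) = 0. ✓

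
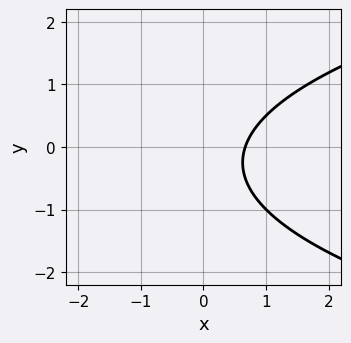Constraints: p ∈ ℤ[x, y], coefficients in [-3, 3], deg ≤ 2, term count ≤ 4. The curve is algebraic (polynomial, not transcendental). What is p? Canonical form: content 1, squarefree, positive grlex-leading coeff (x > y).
2*y^2 - 3*x + y + 2

First, the degree is 2 — a generic line meets the curve in up to 2 points.
Next, observable constraints: no y-intercept at any integer in the box.
Finally, together with the visible shape, these determine p as stated.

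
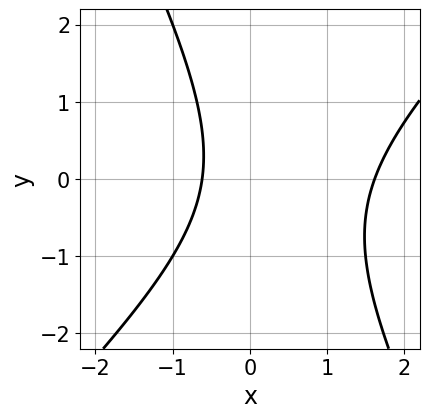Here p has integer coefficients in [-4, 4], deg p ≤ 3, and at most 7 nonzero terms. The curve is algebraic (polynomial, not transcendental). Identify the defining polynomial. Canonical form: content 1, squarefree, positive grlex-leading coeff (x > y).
First, the degree is 2 — no degree-1 curve has this shape.
Then, from the visible intercepts: it misses every integer gridline on the y-axis.
Finally, putting this together gives p.

2*x^2 - x*y - y^2 - 2*x - 2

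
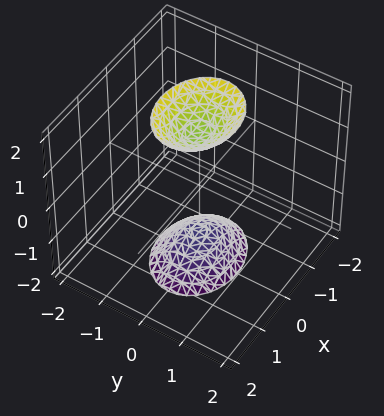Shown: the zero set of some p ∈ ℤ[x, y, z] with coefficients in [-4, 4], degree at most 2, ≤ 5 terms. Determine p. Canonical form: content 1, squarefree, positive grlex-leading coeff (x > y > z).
2*x^2 + 3*y^2 - z^2 + 2

There are 2 components.
deg p = 2.
Symmetries: mirror symmetry z ↦ −z ⇒ only even powers of z; it's symmetric under y → −y, forcing even powers of y; the x ↦ −x reflection is a symmetry, so x appears only in even powers.
From the visible intercepts: no y-intercept at any integer in the box; the surface avoids every integer x-axis point in the box.
Solving for integer coefficients yields p as stated.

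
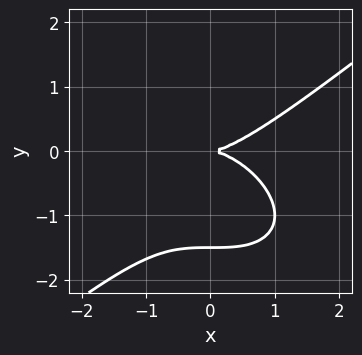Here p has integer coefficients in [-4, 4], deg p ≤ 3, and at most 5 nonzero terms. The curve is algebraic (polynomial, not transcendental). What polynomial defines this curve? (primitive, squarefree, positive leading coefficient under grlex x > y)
x^3 - 2*y^3 - 3*y^2

(a) The degree is 3 — the shape is more complex than any degree-2 curve.
(b) Observable constraints: it crosses the y-axis at the gridline y = 0; one x-axis crossing is at x = 0.
(c) These observations pin down the coefficients.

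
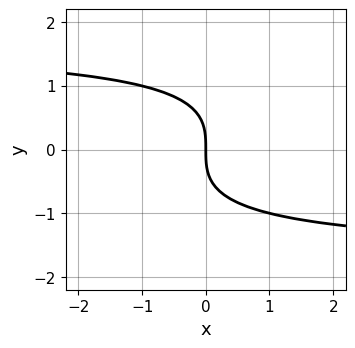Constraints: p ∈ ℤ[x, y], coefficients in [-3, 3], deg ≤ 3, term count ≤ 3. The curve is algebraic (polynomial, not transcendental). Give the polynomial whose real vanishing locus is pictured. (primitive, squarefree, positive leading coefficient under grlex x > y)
(a) deg p = 3.
(b) From the axis intercepts and sections: it meets the y-axis at y = 0 (among the integer gridlines); one x-axis crossing is at x = 0.
(c) Putting this together gives p.

x*y^2 - 2*y^3 - 3*x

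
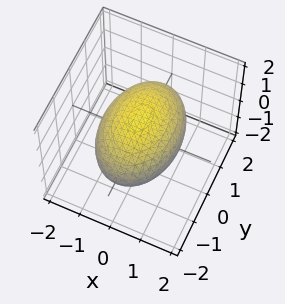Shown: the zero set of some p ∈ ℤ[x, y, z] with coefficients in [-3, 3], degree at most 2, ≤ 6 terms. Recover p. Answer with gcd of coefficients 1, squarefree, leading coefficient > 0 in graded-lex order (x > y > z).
2*x^2 + y^2 + 3*z^2 - 3

First, the degree is 2 — bounded and convex; a quadric.
Then, symmetries: it's symmetric under y → −y, forcing even powers of y; it's symmetric under z → −z, forcing even powers of z; it's symmetric under x → −x, forcing even powers of x.
Next, from the visible intercepts: among the integer gridlines, it crosses the z-axis at z ∈ {-1, 1}.
Finally, assembling these constraints gives the stated polynomial.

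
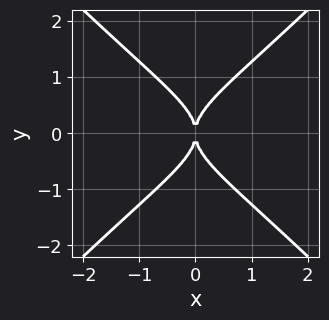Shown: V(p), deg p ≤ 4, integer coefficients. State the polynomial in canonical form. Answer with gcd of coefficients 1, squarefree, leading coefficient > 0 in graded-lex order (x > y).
x^2*y^2 - y^4 + x^2

(a) The degree is 4 — a generic line meets the curve in up to 4 points.
(b) Symmetries: it's symmetric under x → −x, forcing even powers of x; the y ↦ −y reflection is a symmetry, so y appears only in even powers.
(c) Observable constraints: one y-axis crossing is at y = 0; one x-axis crossing is at x = 0.
(d) Fitting integer coefficients to these (and the overall shape) gives p.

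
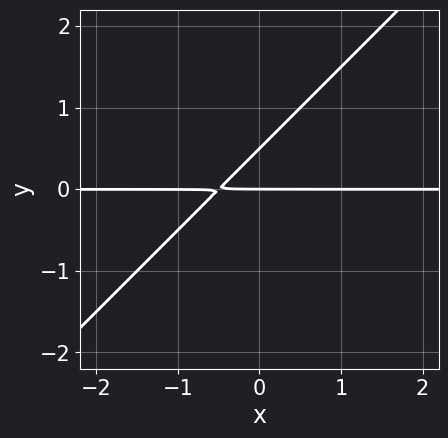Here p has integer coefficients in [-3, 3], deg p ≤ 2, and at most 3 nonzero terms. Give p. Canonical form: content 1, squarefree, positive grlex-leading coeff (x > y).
1. The degree is 2 — the shape is more complex than any degree-1 curve.
2. Reading off the gridlines: it crosses the y-axis at the gridline y = 0; the visible x-axis segment lies entirely on the curve.
3. Assembling these constraints gives the stated polynomial.

2*x*y - 2*y^2 + y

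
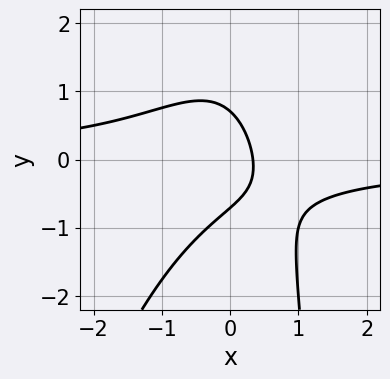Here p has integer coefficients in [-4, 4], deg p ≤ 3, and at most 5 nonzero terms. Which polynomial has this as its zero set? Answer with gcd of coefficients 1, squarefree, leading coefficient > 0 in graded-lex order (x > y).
3*x^2*y - x*y^2 + 2*y^2 + 3*x - 1

1. deg p = 3. A generic line meets the curve in up to 3 points.
2. The integer polynomial consistent with all of this is the stated p.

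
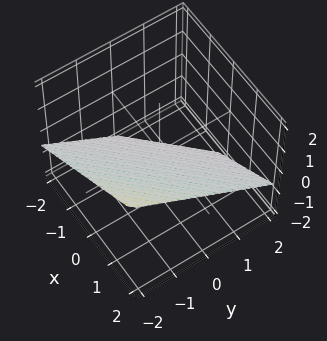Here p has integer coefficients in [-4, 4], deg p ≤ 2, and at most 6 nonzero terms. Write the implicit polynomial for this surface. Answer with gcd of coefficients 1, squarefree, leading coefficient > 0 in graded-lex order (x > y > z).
2*x - 2*y - 3*z - 2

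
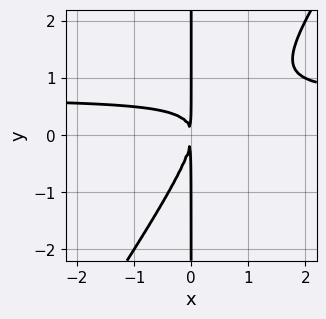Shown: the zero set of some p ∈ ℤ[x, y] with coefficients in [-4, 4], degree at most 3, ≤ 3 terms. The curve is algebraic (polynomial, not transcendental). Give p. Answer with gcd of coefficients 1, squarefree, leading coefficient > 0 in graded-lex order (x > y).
(a) Degree: the shape is more complex than any degree-2 curve, so deg p = 3.
(b) Observable constraints: the visible y-axis segment lies entirely on the curve.
(c) These observations pin down the coefficients.

3*x^2*y - 2*x*y^2 - 2*x^2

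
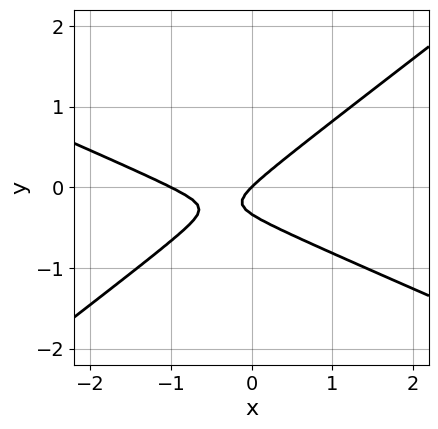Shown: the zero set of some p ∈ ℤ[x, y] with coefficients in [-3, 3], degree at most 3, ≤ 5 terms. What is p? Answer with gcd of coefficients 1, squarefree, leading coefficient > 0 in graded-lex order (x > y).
First, deg p = 2.
Next, from the visible intercepts: among the integer gridlines, it crosses the x-axis at x ∈ {-1, 0}; it meets the y-axis at y = 0 (among the integer gridlines).
Finally, fitting integer coefficients to these (and the overall shape) gives p.

x^2 + x*y - 3*y^2 + x - y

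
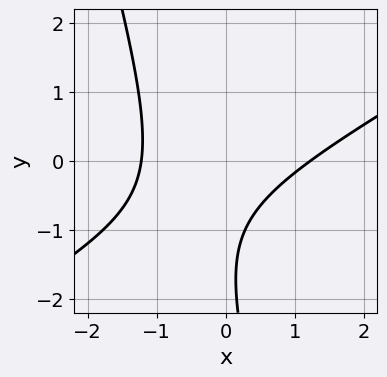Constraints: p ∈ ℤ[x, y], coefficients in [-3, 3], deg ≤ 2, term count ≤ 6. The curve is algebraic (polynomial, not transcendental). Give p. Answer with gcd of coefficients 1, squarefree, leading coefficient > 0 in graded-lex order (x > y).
2*x^2 - 3*x*y - y^2 - 3*y - 3

Degree: a generic line meets the curve in up to 2 points, so deg p = 2.
From the visible intercepts: the curve avoids every integer y-axis point in the box.
Assembling these constraints gives the stated polynomial.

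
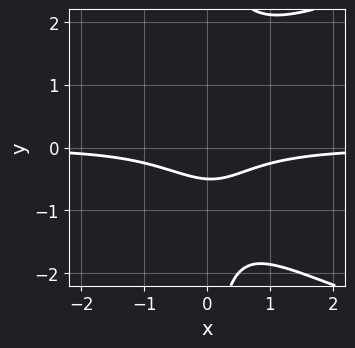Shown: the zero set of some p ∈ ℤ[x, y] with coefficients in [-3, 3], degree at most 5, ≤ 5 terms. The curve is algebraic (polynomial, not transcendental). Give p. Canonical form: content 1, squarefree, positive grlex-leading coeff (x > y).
x*y^3 - 2*x^2*y - 2*y - 1

deg p = 4. No degree-3 curve has this shape.
From the axis intercepts and sections: the curve avoids every integer x-axis point in the box.
These observations pin down the coefficients.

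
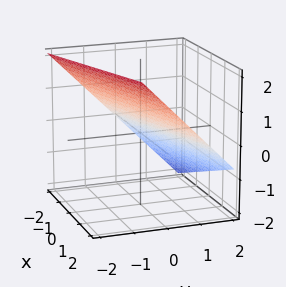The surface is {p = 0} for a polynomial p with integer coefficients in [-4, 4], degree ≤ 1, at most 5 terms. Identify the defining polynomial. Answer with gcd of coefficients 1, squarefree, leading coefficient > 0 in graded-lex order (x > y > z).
(a) deg p = 1. The surface is flat (a plane).
(b) From the visible intercepts: one x-axis crossing is at x = -2.
(c) Fitting integer coefficients to these (and the overall shape) gives p.

x - 3*y - 3*z + 2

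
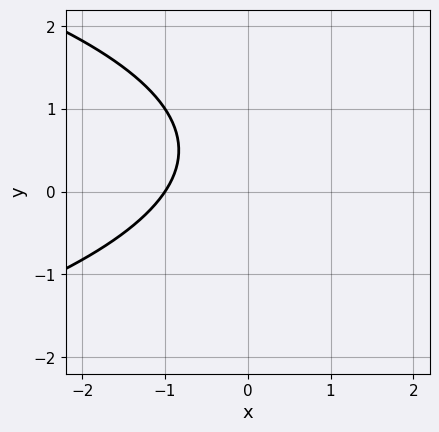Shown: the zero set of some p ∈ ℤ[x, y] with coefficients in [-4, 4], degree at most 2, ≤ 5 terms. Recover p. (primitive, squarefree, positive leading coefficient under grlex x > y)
First, deg p = 2. A generic line meets the curve in up to 2 points.
Then, observable constraints: the curve avoids every integer y-axis point in the box; it meets the x-axis at x = -1 (among the integer gridlines).
Finally, together with the visible shape, these determine p as stated.

2*y^2 + 3*x - 2*y + 3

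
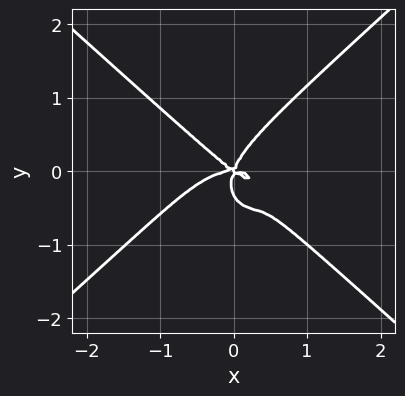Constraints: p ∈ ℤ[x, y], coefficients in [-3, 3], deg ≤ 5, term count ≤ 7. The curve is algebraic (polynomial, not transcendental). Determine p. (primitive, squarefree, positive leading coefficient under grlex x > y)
1. The degree is 4 — the shape is more complex than any degree-3 curve.
2. Observable constraints: one x-axis crossing is at x = 0; it meets the y-axis at y = 0 (among the integer gridlines).
3. Matching integer coefficients to the picture gives p.

2*x^4 - 3*y^4 + 2*x^2*y + 2*x*y^2 - y^3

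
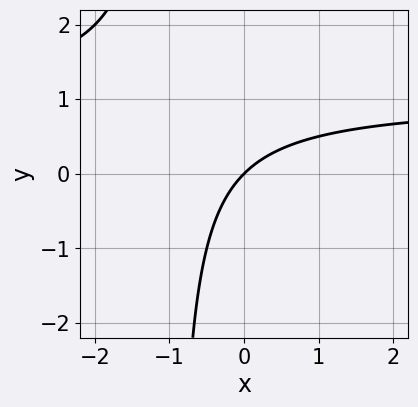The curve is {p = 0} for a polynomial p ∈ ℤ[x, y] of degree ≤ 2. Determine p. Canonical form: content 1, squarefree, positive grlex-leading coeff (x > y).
x*y - x + y

First, the degree is 2 — the shape is more complex than any degree-1 curve.
Next, checking where it meets the axes: it crosses the x-axis at the gridline x = 0; it meets the y-axis at y = 0 (among the integer gridlines).
Finally, the integer polynomial consistent with all of this is the stated p.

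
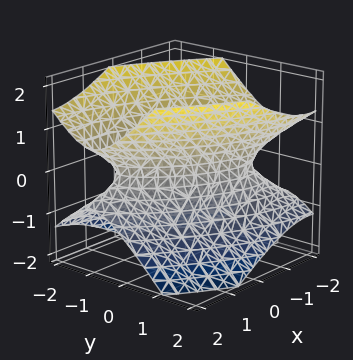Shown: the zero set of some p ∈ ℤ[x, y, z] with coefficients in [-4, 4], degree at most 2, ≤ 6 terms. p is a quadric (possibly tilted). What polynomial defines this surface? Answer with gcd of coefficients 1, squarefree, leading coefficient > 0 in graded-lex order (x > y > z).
(a) deg p = 2. A generic line meets the surface in up to 2 points.
(b) From the axis intercepts and sections: it misses every integer gridline on the z-axis; among the integer gridlines, it crosses the x-axis at x ∈ {-1, 1}.
(c) Together with the visible shape, these determine p as stated.

x^2 + 2*x*y + 2*y^2 - 2*z^2 - 1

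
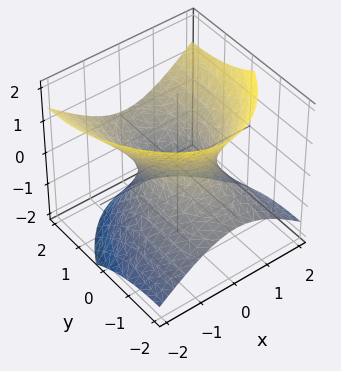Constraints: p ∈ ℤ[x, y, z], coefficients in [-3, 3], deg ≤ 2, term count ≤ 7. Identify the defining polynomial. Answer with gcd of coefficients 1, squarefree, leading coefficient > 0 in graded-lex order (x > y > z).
1. The degree is 2 — the shape is more complex than any degree-1 surface.
2. From the visible intercepts: the surface avoids every integer z-axis point in the box.
3. Putting this together gives p.

3*x^2 + y^2 - 3*y*z - 3*z^2 - 2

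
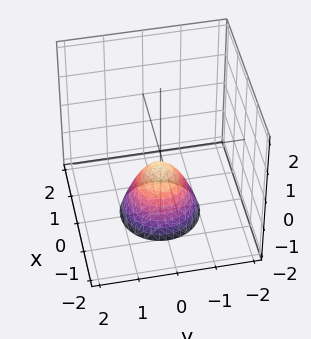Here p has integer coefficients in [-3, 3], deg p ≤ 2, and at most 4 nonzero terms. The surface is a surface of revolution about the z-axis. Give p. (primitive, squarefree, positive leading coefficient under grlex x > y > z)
3*x^2 + 3*y^2 + 2*z + 1

The degree is 2 — no degree-1 surface has this shape.
Symmetry: the surface is invariant under rotation about z: p = q(x² + y², z).
Checking where it meets the axes: no x-intercept at any integer in the box; no y-intercept at any integer in the box; a circular section at z = -2 has radius exactly 1.
Putting this together gives p.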